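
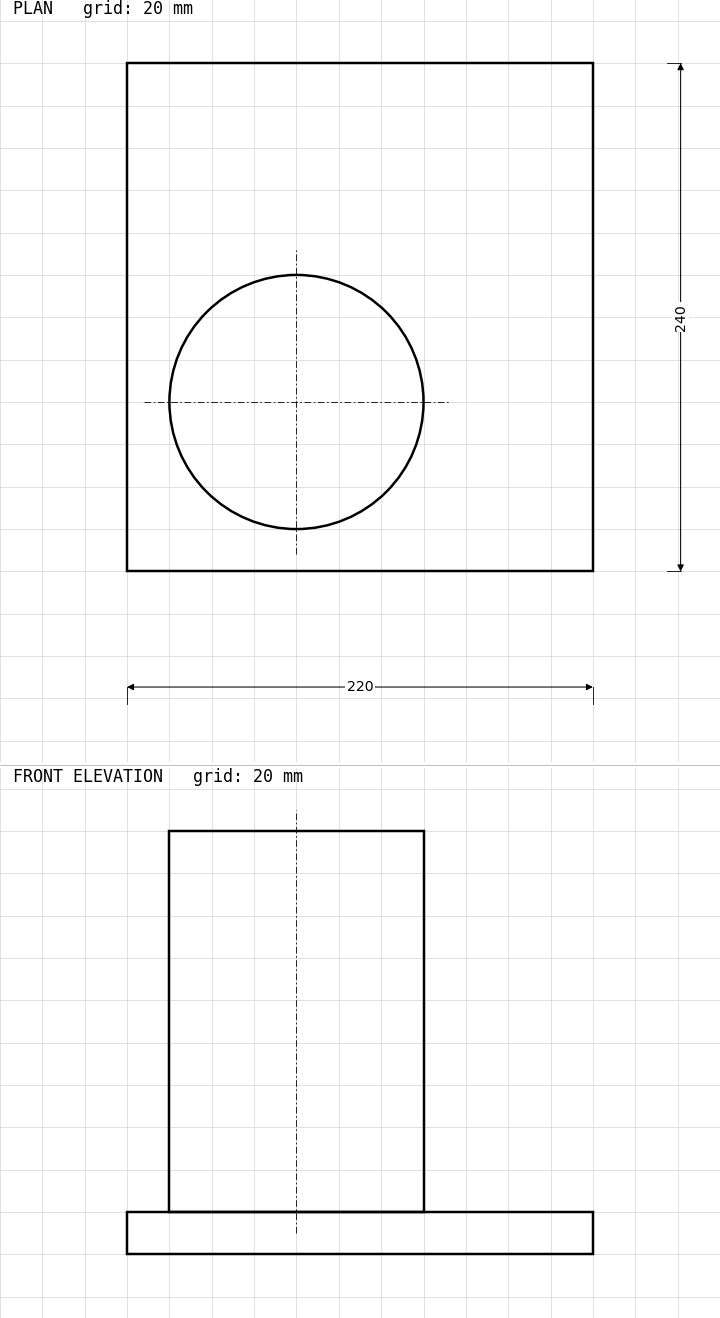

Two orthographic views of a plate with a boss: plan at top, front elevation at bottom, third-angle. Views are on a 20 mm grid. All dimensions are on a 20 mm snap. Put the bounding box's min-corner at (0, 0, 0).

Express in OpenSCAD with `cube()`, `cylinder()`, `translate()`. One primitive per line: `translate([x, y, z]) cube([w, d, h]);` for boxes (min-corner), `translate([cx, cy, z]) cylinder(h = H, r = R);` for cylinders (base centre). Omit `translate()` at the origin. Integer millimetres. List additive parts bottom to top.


cube([220, 240, 20]);
translate([80, 80, 20]) cylinder(h = 180, r = 60);


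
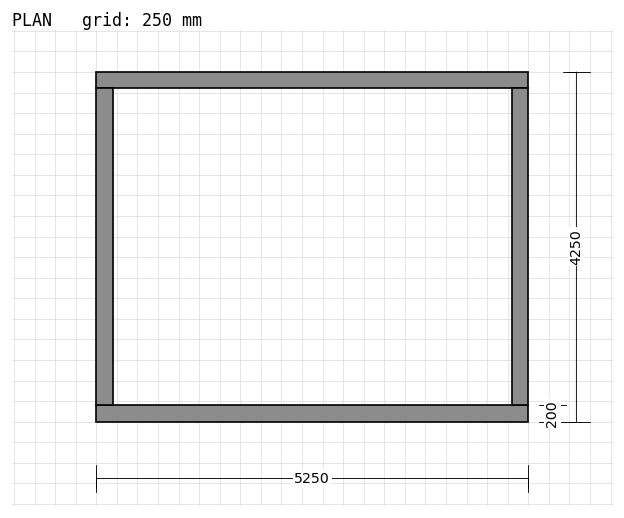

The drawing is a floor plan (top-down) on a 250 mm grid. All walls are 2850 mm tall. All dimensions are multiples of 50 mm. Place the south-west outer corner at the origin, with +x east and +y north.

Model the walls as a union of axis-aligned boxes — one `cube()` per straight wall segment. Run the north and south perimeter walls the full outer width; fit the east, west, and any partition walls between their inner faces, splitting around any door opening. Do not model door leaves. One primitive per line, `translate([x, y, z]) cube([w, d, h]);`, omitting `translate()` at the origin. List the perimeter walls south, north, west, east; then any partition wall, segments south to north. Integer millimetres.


cube([5250, 200, 2850]);
translate([0, 4050, 0]) cube([5250, 200, 2850]);
translate([0, 200, 0]) cube([200, 3850, 2850]);
translate([5050, 200, 0]) cube([200, 3850, 2850]);


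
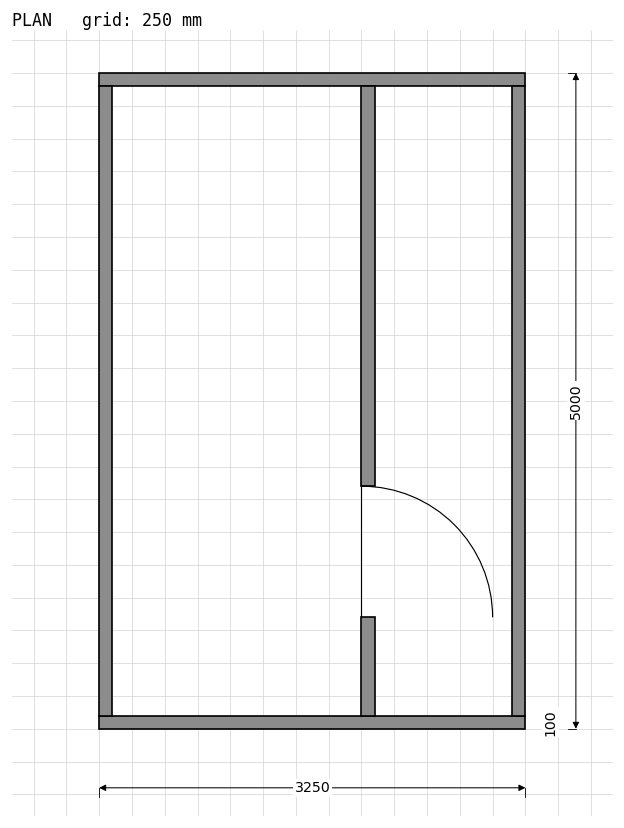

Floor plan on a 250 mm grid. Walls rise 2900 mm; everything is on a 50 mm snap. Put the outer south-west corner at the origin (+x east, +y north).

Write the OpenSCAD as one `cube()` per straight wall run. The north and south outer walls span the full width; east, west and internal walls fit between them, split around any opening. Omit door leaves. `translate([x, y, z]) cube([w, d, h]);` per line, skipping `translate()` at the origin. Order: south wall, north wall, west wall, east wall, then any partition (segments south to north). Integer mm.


cube([3250, 100, 2900]);
translate([0, 4900, 0]) cube([3250, 100, 2900]);
translate([0, 100, 0]) cube([100, 4800, 2900]);
translate([3150, 100, 0]) cube([100, 4800, 2900]);
translate([2000, 100, 0]) cube([100, 750, 2900]);
translate([2000, 1850, 0]) cube([100, 3050, 2900]);


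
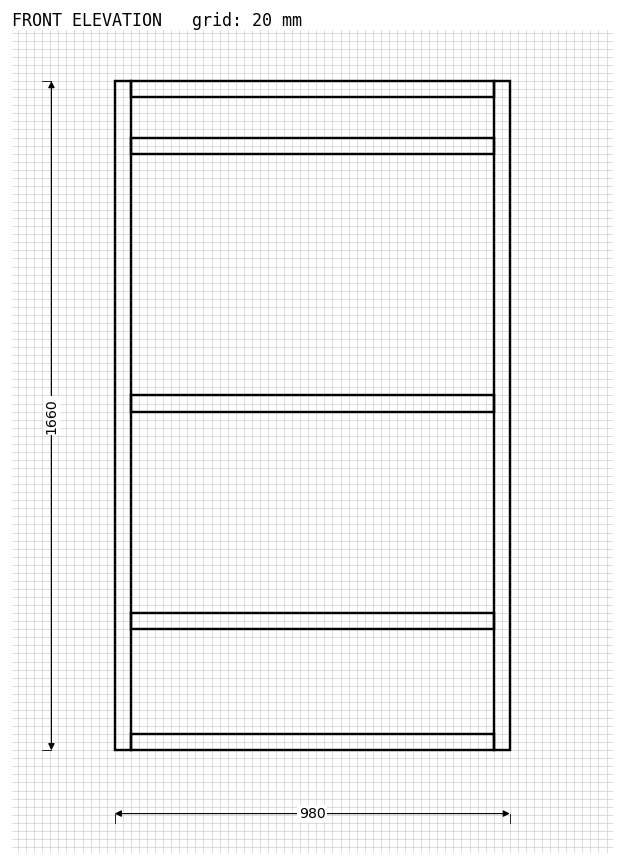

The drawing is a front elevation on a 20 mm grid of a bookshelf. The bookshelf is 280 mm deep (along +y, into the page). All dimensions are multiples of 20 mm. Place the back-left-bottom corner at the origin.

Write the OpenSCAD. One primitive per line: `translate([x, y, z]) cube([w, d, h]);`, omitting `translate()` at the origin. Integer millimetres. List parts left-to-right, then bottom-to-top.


cube([40, 280, 1660]);
translate([40, 0, 0]) cube([900, 280, 40]);
translate([40, 0, 300]) cube([900, 280, 40]);
translate([40, 0, 840]) cube([900, 280, 40]);
translate([40, 0, 1480]) cube([900, 280, 40]);
translate([40, 0, 1620]) cube([900, 280, 40]);
translate([940, 0, 0]) cube([40, 280, 1660]);


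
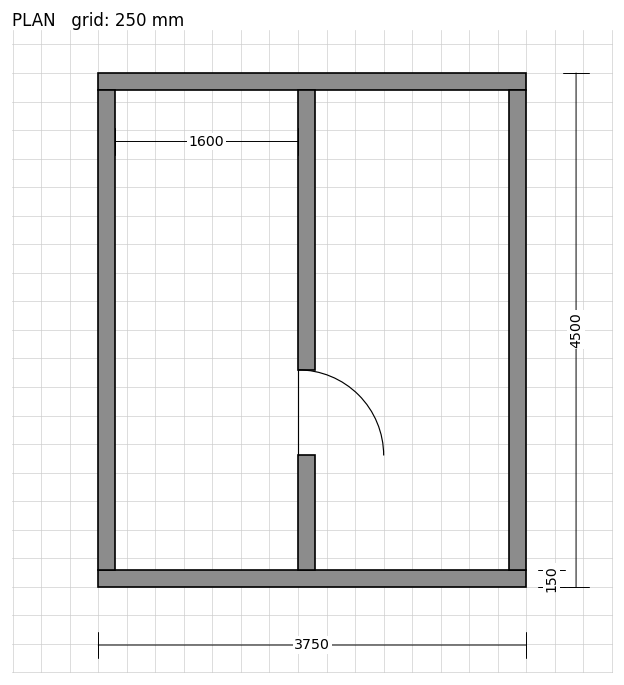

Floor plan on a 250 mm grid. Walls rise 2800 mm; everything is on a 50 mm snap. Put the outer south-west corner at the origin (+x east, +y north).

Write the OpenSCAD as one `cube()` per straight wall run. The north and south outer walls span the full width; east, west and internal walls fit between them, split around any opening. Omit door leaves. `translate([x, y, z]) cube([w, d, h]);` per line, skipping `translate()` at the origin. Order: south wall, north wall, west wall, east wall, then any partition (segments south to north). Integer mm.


cube([3750, 150, 2800]);
translate([0, 4350, 0]) cube([3750, 150, 2800]);
translate([0, 150, 0]) cube([150, 4200, 2800]);
translate([3600, 150, 0]) cube([150, 4200, 2800]);
translate([1750, 150, 0]) cube([150, 1000, 2800]);
translate([1750, 1900, 0]) cube([150, 2450, 2800]);


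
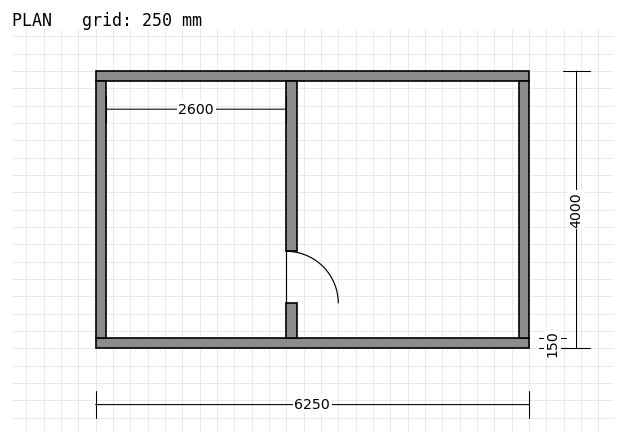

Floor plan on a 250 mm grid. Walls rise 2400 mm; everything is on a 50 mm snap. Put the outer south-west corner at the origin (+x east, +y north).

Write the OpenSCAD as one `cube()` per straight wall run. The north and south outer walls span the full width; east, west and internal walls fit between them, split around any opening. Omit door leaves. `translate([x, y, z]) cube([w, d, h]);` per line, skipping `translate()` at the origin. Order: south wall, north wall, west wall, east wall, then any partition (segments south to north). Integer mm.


cube([6250, 150, 2400]);
translate([0, 3850, 0]) cube([6250, 150, 2400]);
translate([0, 150, 0]) cube([150, 3700, 2400]);
translate([6100, 150, 0]) cube([150, 3700, 2400]);
translate([2750, 150, 0]) cube([150, 500, 2400]);
translate([2750, 1400, 0]) cube([150, 2450, 2400]);


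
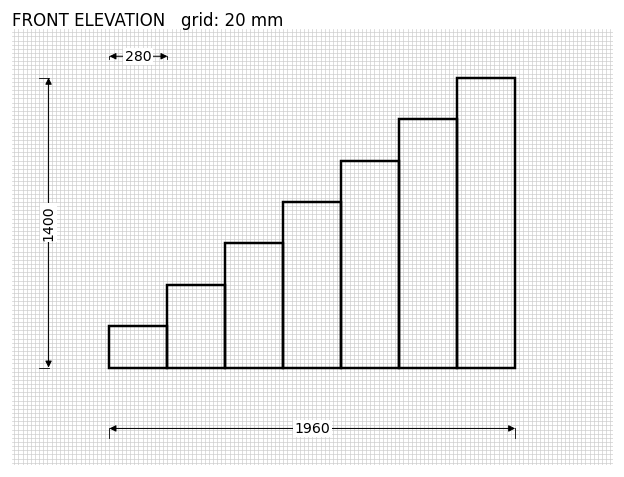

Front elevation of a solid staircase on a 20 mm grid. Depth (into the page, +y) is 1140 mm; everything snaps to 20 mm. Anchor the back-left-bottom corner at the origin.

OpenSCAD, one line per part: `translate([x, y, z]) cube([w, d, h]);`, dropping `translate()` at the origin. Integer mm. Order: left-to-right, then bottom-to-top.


cube([280, 1140, 200]);
translate([280, 0, 0]) cube([280, 1140, 400]);
translate([560, 0, 0]) cube([280, 1140, 600]);
translate([840, 0, 0]) cube([280, 1140, 800]);
translate([1120, 0, 0]) cube([280, 1140, 1000]);
translate([1400, 0, 0]) cube([280, 1140, 1200]);
translate([1680, 0, 0]) cube([280, 1140, 1400]);


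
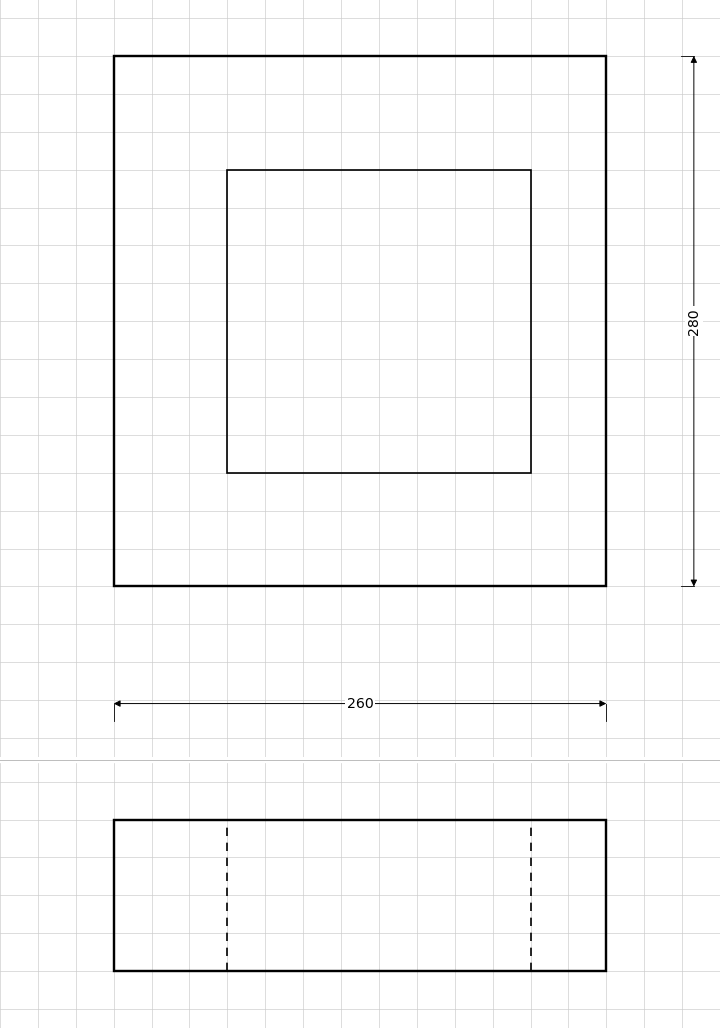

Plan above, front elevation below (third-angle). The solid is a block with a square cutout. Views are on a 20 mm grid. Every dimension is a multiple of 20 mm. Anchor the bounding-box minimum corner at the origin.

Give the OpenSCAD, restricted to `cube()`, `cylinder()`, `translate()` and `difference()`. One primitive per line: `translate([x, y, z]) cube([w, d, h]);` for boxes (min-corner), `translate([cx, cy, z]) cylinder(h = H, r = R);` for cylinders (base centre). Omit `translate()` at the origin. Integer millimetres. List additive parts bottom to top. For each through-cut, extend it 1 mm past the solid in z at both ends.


difference() {
  cube([260, 280, 80]);
  translate([60, 60, -1]) cube([160, 160, 82]);
}


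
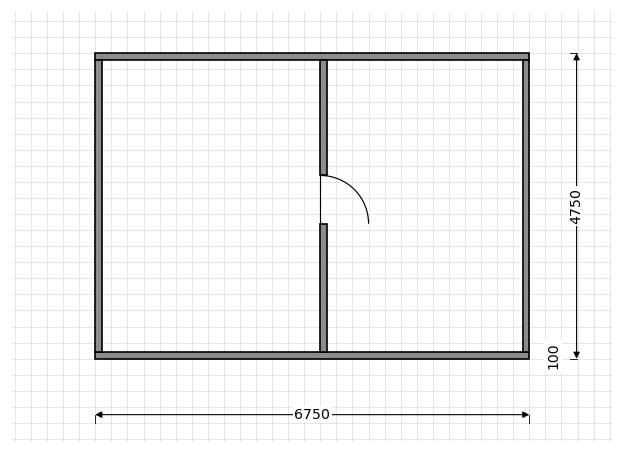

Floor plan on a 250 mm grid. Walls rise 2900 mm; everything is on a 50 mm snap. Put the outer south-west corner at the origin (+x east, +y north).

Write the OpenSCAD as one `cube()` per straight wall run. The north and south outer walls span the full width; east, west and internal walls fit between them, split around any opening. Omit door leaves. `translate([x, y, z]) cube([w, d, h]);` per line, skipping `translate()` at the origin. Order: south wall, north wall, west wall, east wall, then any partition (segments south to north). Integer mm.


cube([6750, 100, 2900]);
translate([0, 4650, 0]) cube([6750, 100, 2900]);
translate([0, 100, 0]) cube([100, 4550, 2900]);
translate([6650, 100, 0]) cube([100, 4550, 2900]);
translate([3500, 100, 0]) cube([100, 2000, 2900]);
translate([3500, 2850, 0]) cube([100, 1800, 2900]);


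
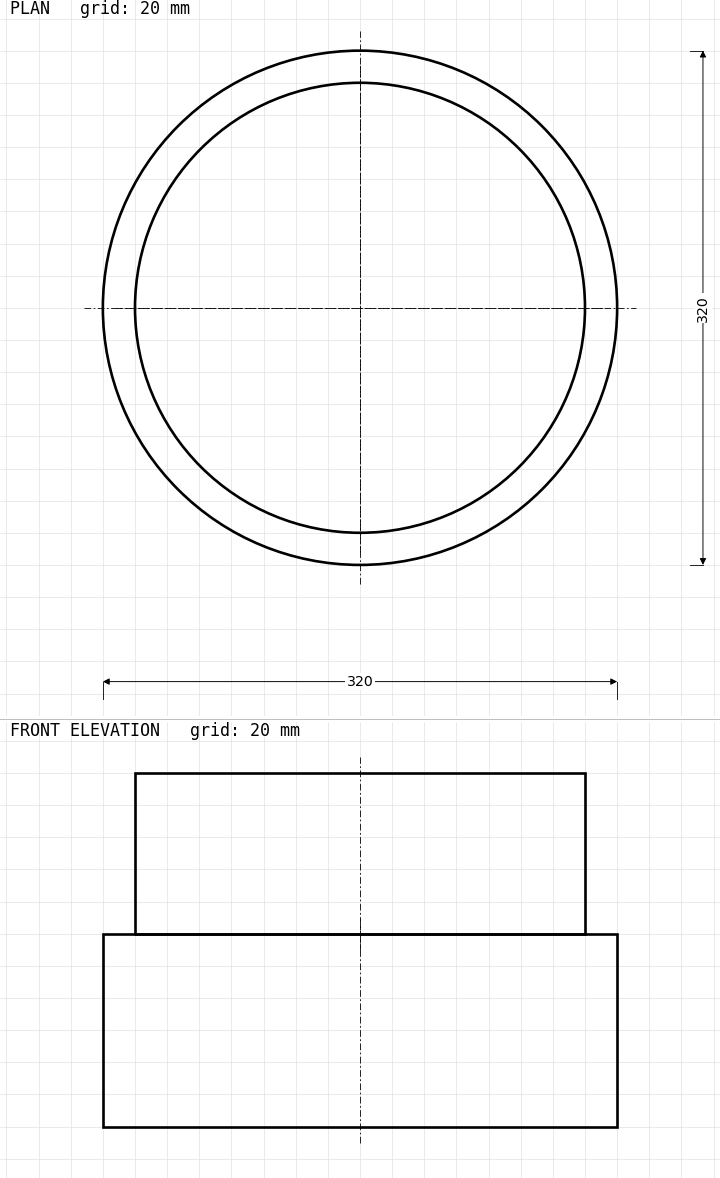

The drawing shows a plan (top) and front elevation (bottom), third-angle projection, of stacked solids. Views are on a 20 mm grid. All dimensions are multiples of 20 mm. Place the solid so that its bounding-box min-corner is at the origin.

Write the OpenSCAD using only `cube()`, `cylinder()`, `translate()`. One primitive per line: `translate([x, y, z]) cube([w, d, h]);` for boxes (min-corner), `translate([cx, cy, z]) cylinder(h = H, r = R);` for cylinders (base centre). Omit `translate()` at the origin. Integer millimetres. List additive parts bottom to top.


translate([160, 160, 0]) cylinder(h = 120, r = 160);
translate([160, 160, 120]) cylinder(h = 100, r = 140);


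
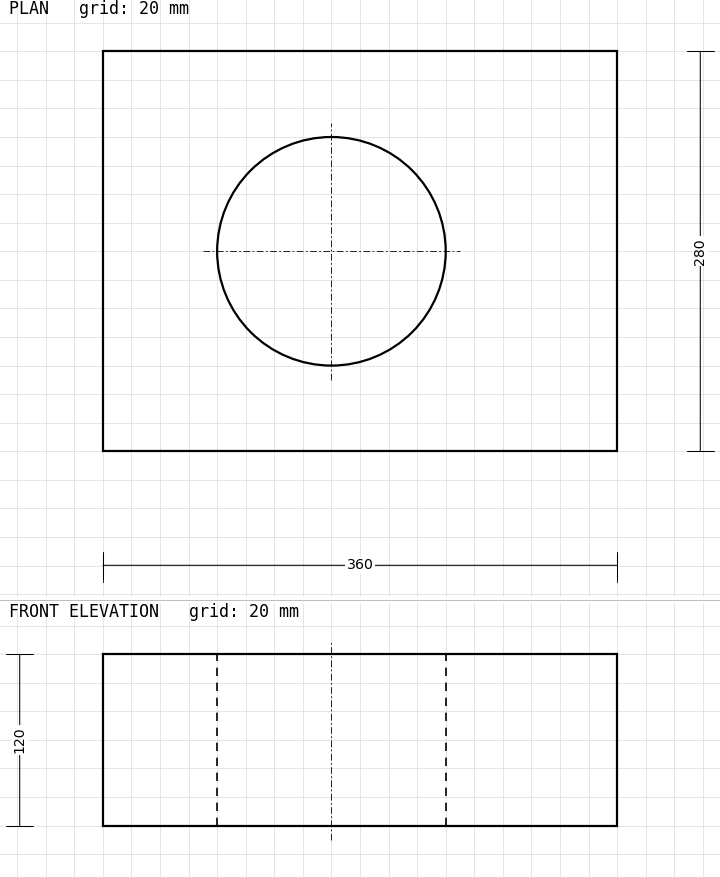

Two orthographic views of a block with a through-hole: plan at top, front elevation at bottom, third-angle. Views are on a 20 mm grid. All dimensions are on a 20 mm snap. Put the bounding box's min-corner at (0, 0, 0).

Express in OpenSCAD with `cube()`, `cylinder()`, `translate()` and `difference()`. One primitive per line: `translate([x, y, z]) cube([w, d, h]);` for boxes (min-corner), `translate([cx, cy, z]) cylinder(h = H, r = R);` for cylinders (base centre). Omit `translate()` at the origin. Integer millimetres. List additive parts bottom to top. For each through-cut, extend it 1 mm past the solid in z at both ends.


difference() {
  cube([360, 280, 120]);
  translate([160, 140, -1]) cylinder(h = 122, r = 80);
}


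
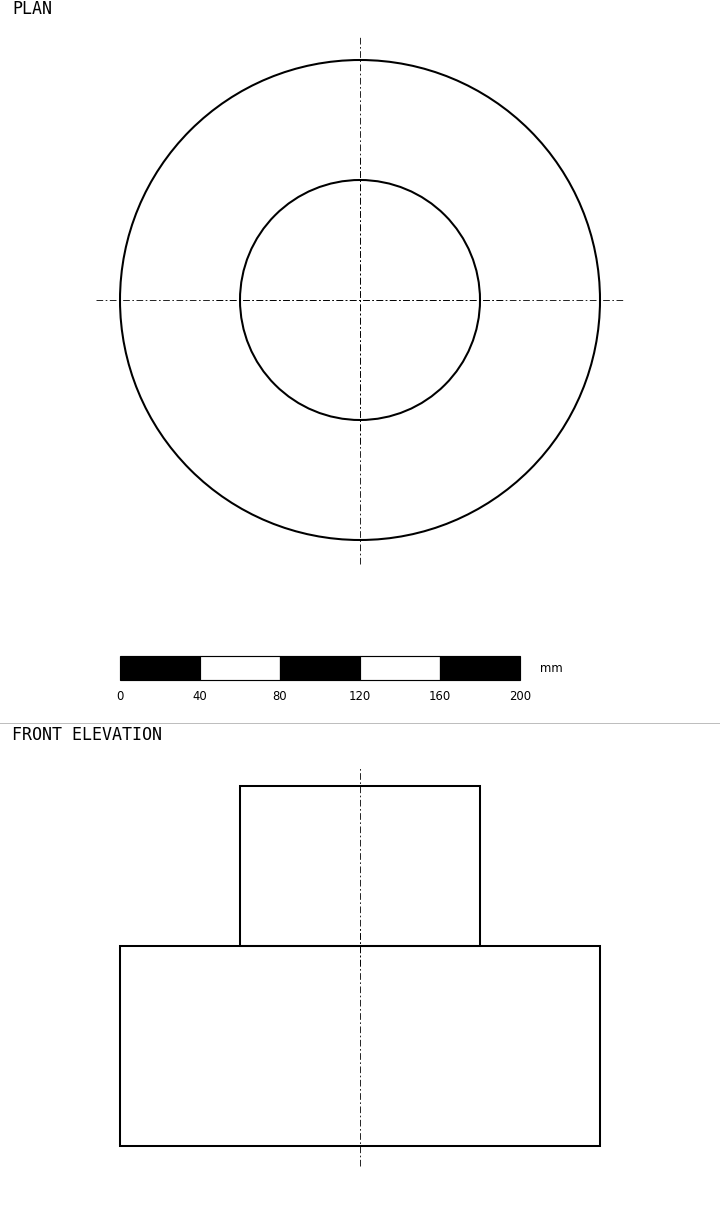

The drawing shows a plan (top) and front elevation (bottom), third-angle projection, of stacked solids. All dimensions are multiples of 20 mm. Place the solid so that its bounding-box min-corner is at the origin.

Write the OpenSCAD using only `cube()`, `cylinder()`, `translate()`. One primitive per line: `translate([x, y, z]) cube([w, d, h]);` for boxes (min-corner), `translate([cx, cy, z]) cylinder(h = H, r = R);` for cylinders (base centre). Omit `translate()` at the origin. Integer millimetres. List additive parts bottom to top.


translate([120, 120, 0]) cylinder(h = 100, r = 120);
translate([120, 120, 100]) cylinder(h = 80, r = 60);


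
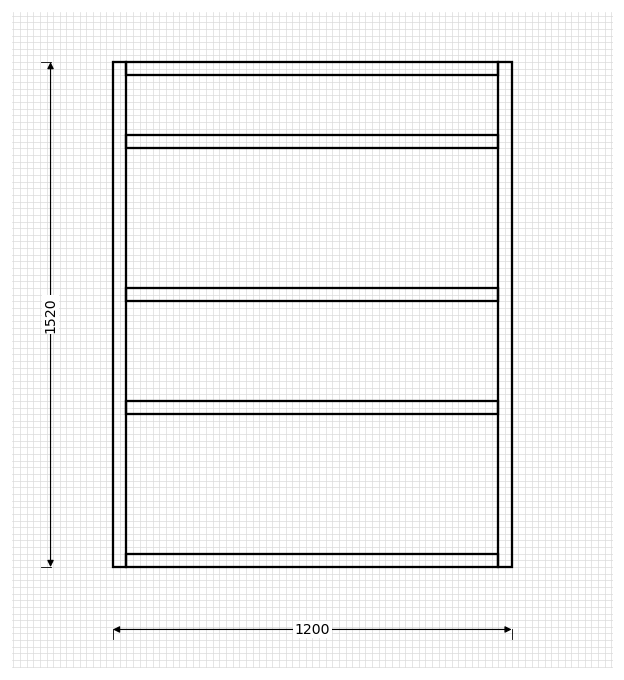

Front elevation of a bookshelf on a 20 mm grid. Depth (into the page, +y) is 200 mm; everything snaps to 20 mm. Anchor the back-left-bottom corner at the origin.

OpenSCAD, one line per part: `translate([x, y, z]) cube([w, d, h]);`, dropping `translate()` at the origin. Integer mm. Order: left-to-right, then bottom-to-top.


cube([40, 200, 1520]);
translate([40, 0, 0]) cube([1120, 200, 40]);
translate([40, 0, 460]) cube([1120, 200, 40]);
translate([40, 0, 800]) cube([1120, 200, 40]);
translate([40, 0, 1260]) cube([1120, 200, 40]);
translate([40, 0, 1480]) cube([1120, 200, 40]);
translate([1160, 0, 0]) cube([40, 200, 1520]);


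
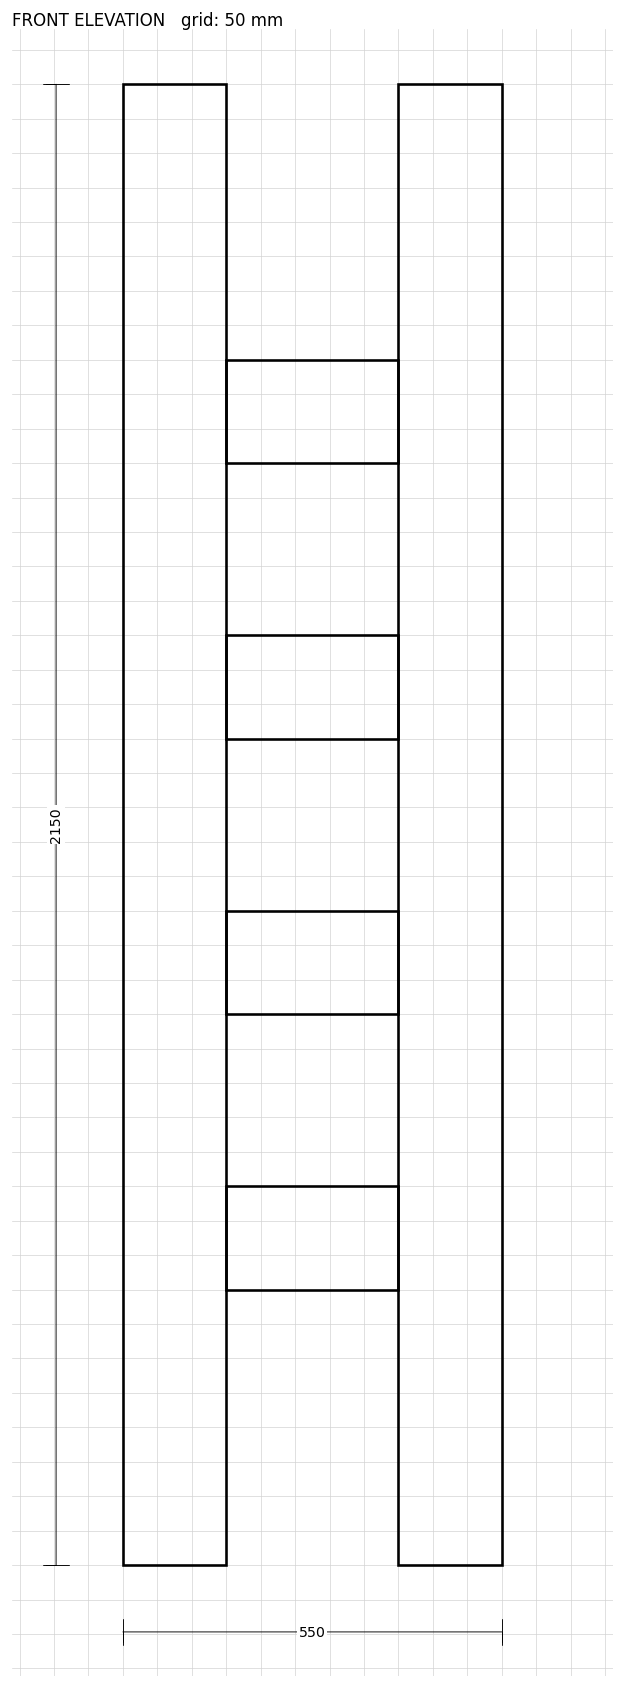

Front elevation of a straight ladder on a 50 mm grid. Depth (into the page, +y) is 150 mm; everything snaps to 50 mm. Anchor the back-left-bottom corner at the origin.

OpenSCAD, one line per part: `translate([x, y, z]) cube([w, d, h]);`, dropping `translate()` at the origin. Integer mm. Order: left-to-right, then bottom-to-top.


cube([150, 150, 2150]);
translate([150, 0, 400]) cube([250, 150, 150]);
translate([150, 0, 800]) cube([250, 150, 150]);
translate([150, 0, 1200]) cube([250, 150, 150]);
translate([150, 0, 1600]) cube([250, 150, 150]);
translate([400, 0, 0]) cube([150, 150, 2150]);


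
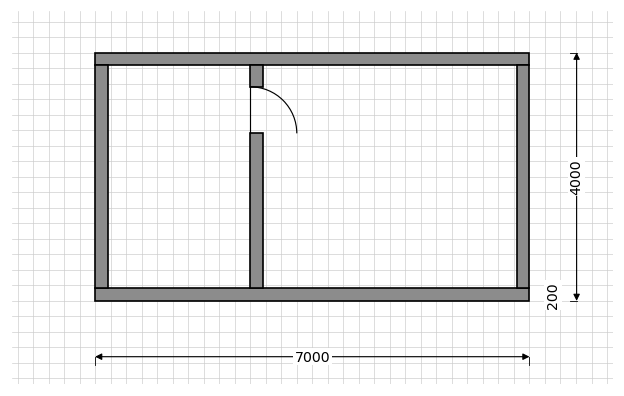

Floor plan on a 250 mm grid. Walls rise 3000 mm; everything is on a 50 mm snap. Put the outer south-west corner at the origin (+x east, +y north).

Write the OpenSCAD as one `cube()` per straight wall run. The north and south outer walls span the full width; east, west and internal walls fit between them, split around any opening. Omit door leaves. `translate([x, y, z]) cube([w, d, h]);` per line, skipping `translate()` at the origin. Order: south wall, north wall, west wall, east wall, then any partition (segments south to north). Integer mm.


cube([7000, 200, 3000]);
translate([0, 3800, 0]) cube([7000, 200, 3000]);
translate([0, 200, 0]) cube([200, 3600, 3000]);
translate([6800, 200, 0]) cube([200, 3600, 3000]);
translate([2500, 200, 0]) cube([200, 2500, 3000]);
translate([2500, 3450, 0]) cube([200, 350, 3000]);


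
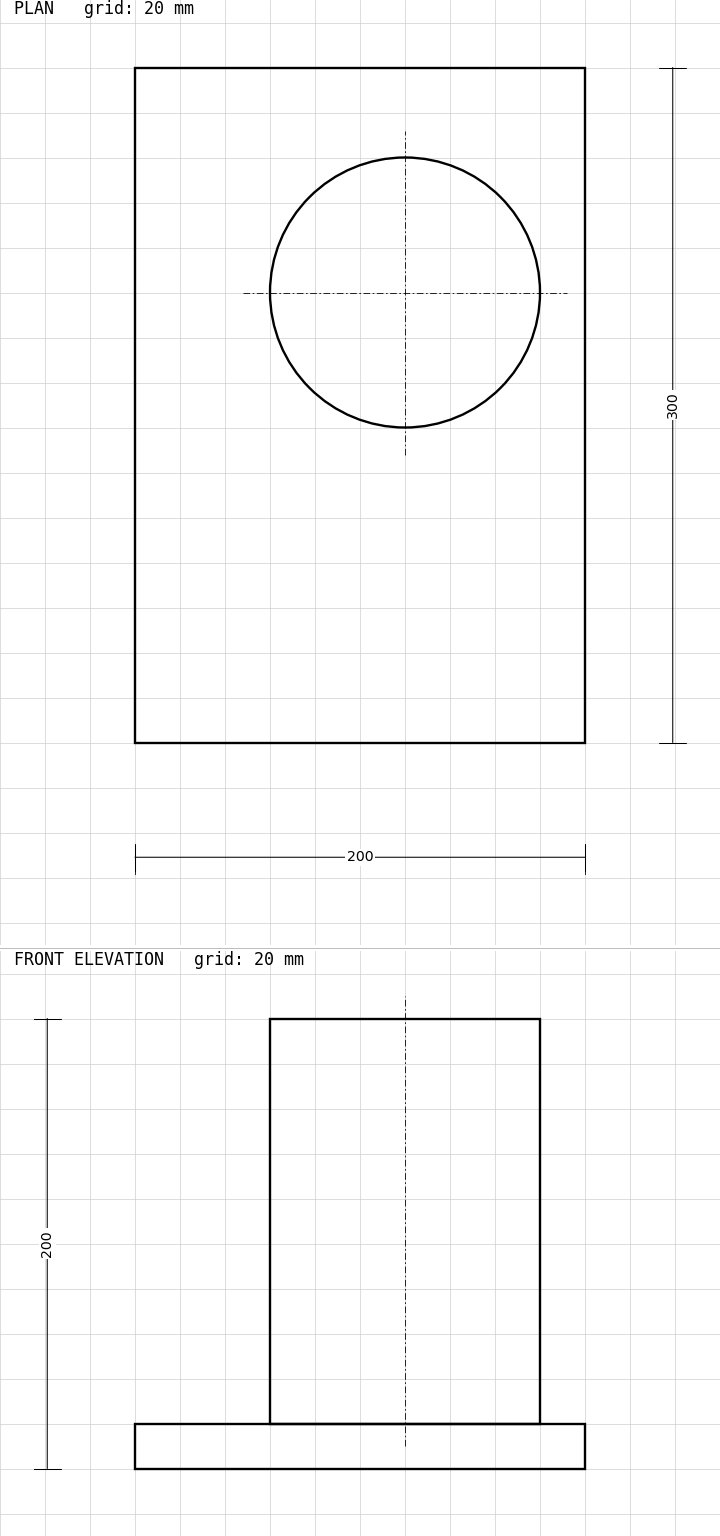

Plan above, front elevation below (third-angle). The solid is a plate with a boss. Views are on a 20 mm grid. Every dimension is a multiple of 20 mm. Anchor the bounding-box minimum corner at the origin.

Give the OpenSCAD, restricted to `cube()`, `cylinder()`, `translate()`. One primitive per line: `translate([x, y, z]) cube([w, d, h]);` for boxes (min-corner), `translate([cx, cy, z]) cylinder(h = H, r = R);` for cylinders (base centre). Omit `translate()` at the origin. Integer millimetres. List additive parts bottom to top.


cube([200, 300, 20]);
translate([120, 200, 20]) cylinder(h = 180, r = 60);


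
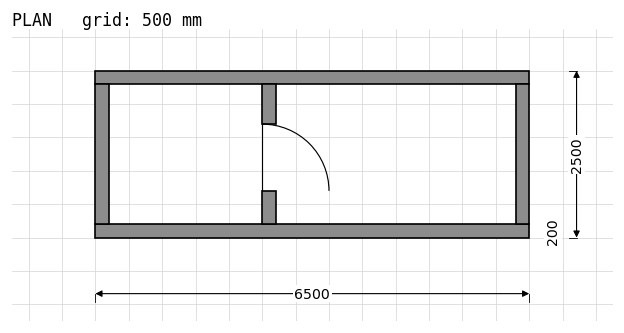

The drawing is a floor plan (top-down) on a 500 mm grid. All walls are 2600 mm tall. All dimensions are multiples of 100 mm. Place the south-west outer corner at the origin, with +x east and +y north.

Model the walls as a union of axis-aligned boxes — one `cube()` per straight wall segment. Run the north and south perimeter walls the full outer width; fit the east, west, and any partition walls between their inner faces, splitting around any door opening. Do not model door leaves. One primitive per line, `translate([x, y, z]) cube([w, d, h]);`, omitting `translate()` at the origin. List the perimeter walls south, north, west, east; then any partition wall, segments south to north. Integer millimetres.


cube([6500, 200, 2600]);
translate([0, 2300, 0]) cube([6500, 200, 2600]);
translate([0, 200, 0]) cube([200, 2100, 2600]);
translate([6300, 200, 0]) cube([200, 2100, 2600]);
translate([2500, 200, 0]) cube([200, 500, 2600]);
translate([2500, 1700, 0]) cube([200, 600, 2600]);


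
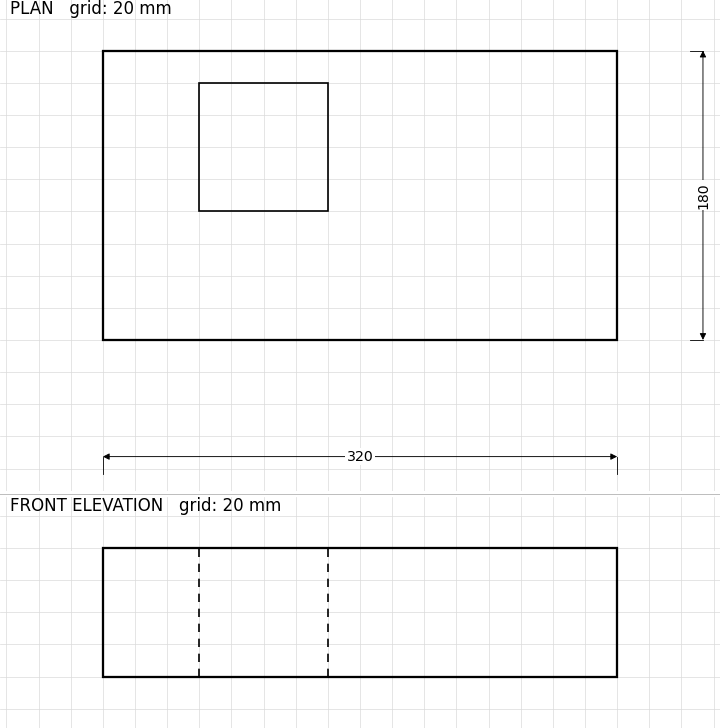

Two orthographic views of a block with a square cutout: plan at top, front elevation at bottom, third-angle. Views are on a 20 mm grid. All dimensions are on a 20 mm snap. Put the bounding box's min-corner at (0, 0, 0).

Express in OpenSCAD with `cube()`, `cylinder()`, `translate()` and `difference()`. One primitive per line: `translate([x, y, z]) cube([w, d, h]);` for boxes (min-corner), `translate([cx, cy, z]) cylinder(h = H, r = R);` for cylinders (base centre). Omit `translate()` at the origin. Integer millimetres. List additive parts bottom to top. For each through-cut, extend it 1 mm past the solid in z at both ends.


difference() {
  cube([320, 180, 80]);
  translate([60, 80, -1]) cube([80, 80, 82]);
}


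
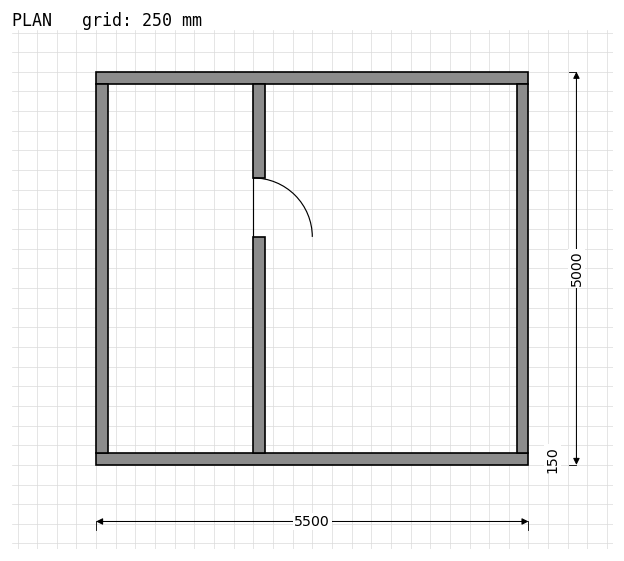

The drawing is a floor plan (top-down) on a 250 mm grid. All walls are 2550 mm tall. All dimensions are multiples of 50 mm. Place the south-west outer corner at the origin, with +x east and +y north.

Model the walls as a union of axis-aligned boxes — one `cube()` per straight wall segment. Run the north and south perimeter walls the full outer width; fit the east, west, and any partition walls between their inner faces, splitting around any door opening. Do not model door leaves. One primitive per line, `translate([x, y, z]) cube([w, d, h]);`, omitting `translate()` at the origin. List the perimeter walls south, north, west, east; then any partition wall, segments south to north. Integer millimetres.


cube([5500, 150, 2550]);
translate([0, 4850, 0]) cube([5500, 150, 2550]);
translate([0, 150, 0]) cube([150, 4700, 2550]);
translate([5350, 150, 0]) cube([150, 4700, 2550]);
translate([2000, 150, 0]) cube([150, 2750, 2550]);
translate([2000, 3650, 0]) cube([150, 1200, 2550]);


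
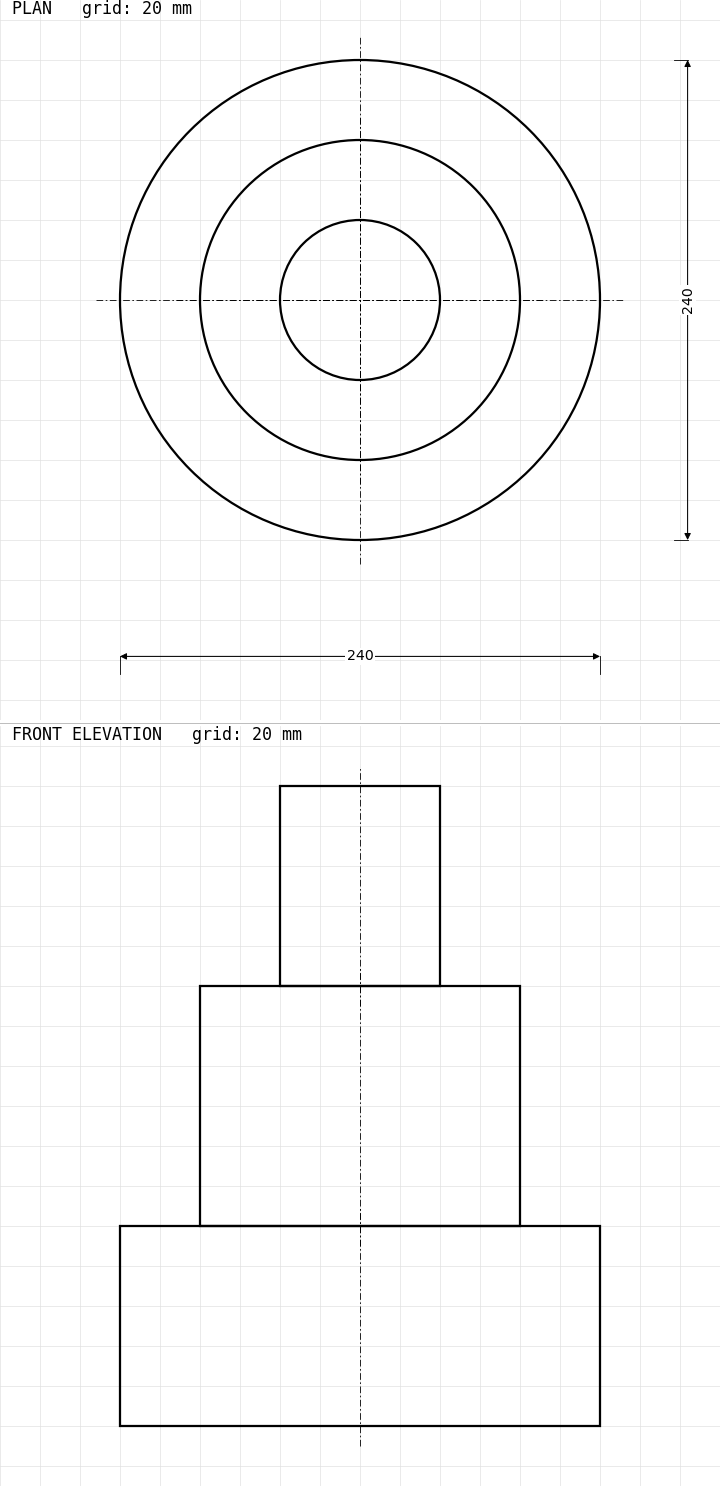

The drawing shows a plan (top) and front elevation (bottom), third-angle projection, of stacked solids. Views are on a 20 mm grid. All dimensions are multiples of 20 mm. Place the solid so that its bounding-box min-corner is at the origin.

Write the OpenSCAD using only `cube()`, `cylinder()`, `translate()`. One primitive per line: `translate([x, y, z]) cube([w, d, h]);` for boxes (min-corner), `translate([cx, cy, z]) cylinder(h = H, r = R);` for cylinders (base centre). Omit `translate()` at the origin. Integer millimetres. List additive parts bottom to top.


translate([120, 120, 0]) cylinder(h = 100, r = 120);
translate([120, 120, 100]) cylinder(h = 120, r = 80);
translate([120, 120, 220]) cylinder(h = 100, r = 40);


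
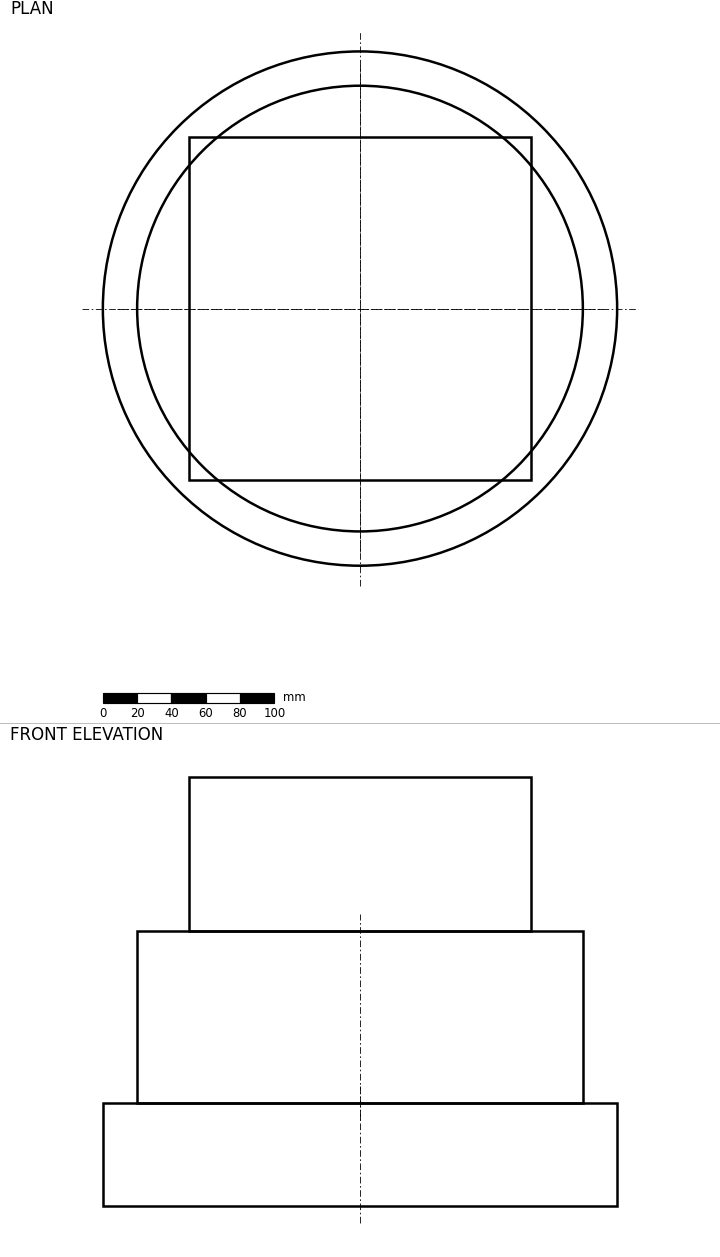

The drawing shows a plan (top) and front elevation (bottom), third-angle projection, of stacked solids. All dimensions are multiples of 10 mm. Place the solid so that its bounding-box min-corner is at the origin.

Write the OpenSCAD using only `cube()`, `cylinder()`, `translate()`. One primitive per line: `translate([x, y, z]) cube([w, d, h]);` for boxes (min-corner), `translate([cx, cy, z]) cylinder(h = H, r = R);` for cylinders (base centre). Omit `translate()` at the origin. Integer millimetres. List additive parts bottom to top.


translate([150, 150, 0]) cylinder(h = 60, r = 150);
translate([150, 150, 60]) cylinder(h = 100, r = 130);
translate([50, 50, 160]) cube([200, 200, 90]);


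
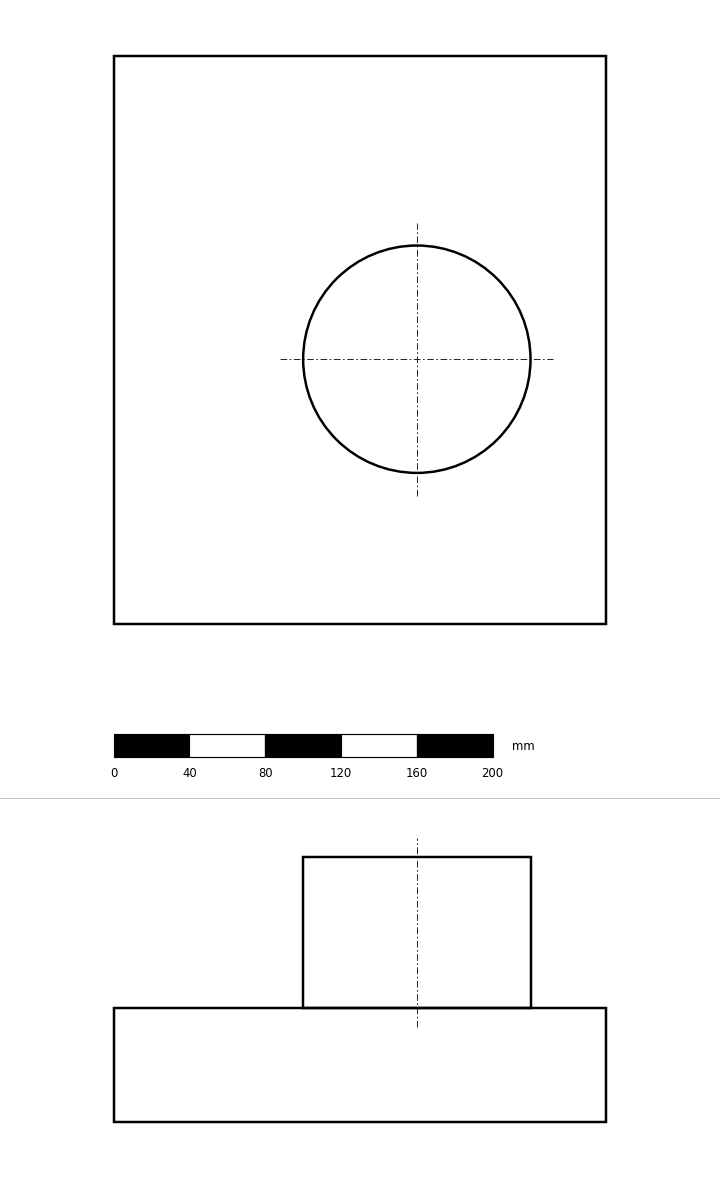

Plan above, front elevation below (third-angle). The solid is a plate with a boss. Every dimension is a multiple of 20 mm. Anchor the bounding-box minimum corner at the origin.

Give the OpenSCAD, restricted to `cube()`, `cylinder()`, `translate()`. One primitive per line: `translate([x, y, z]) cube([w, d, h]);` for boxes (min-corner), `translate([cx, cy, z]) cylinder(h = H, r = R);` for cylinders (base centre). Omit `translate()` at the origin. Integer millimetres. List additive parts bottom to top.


cube([260, 300, 60]);
translate([160, 140, 60]) cylinder(h = 80, r = 60);


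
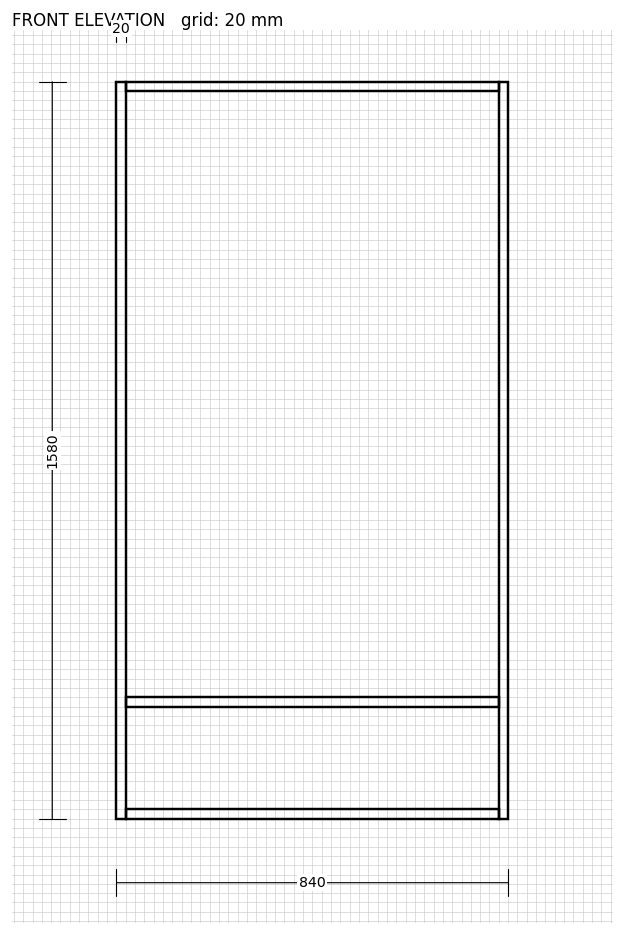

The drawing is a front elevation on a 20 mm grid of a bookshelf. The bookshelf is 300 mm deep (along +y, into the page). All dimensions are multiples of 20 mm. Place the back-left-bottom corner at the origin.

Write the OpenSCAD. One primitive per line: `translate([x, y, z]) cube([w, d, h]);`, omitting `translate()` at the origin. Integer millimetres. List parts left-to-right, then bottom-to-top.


cube([20, 300, 1580]);
translate([20, 0, 0]) cube([800, 300, 20]);
translate([20, 0, 240]) cube([800, 300, 20]);
translate([20, 0, 1560]) cube([800, 300, 20]);
translate([820, 0, 0]) cube([20, 300, 1580]);


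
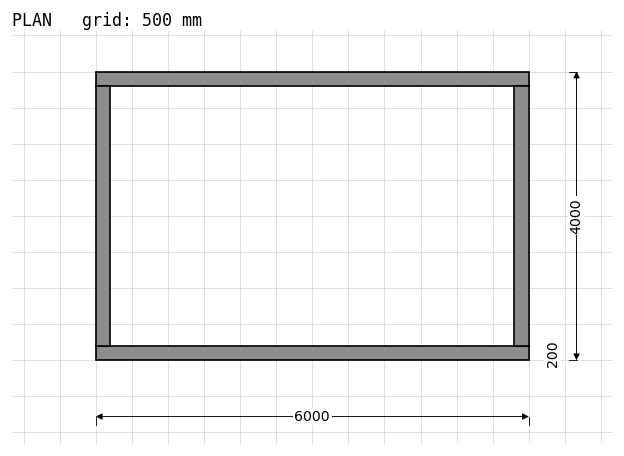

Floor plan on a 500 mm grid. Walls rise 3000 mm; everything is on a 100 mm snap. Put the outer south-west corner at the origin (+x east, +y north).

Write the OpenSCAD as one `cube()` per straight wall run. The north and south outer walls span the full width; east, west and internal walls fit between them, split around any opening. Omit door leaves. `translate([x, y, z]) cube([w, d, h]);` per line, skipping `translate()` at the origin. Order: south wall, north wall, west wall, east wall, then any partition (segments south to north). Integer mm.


cube([6000, 200, 3000]);
translate([0, 3800, 0]) cube([6000, 200, 3000]);
translate([0, 200, 0]) cube([200, 3600, 3000]);
translate([5800, 200, 0]) cube([200, 3600, 3000]);


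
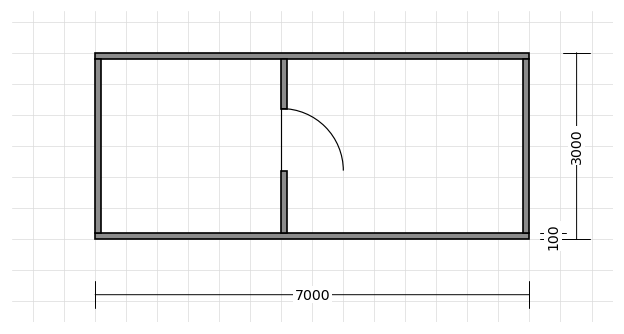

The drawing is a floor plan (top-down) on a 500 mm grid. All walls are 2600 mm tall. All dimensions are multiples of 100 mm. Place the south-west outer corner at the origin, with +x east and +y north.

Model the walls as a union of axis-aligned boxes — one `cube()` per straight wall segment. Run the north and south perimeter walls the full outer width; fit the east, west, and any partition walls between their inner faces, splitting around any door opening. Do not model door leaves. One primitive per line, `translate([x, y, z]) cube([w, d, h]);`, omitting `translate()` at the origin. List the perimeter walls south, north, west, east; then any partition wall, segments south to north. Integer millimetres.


cube([7000, 100, 2600]);
translate([0, 2900, 0]) cube([7000, 100, 2600]);
translate([0, 100, 0]) cube([100, 2800, 2600]);
translate([6900, 100, 0]) cube([100, 2800, 2600]);
translate([3000, 100, 0]) cube([100, 1000, 2600]);
translate([3000, 2100, 0]) cube([100, 800, 2600]);


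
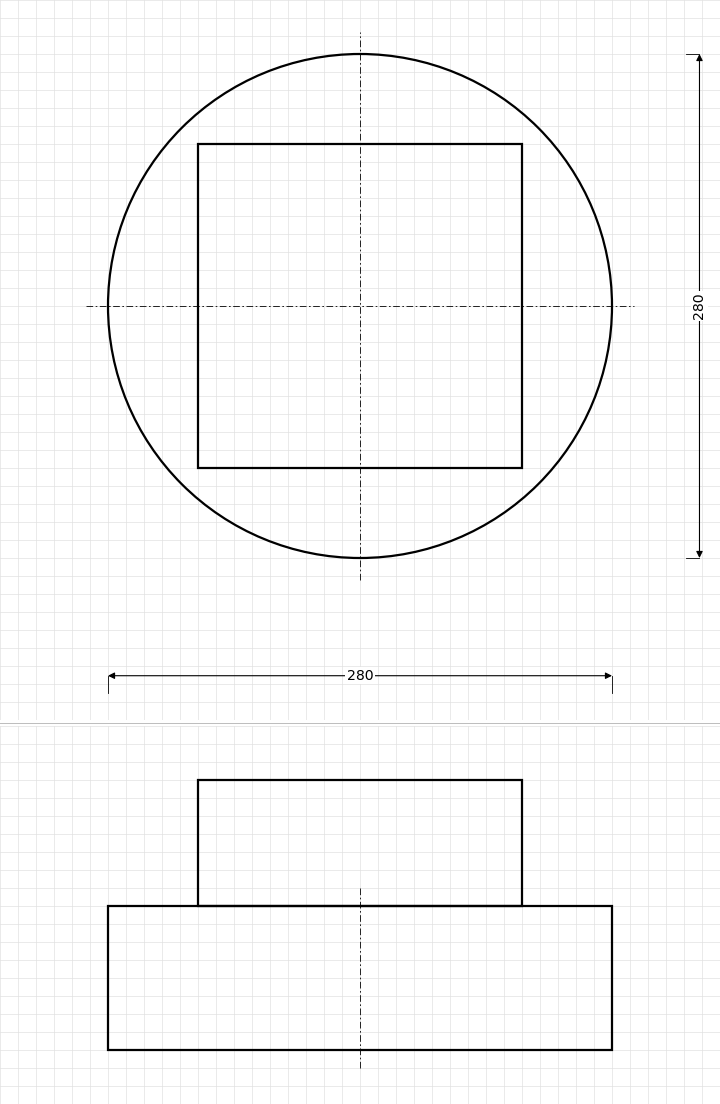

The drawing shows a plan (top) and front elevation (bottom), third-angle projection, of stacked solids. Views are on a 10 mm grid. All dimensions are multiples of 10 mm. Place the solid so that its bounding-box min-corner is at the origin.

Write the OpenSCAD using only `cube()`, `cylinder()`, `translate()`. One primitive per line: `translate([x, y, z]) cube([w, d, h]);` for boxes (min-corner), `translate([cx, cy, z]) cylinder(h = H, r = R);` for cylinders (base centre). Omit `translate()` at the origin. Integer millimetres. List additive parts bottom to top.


translate([140, 140, 0]) cylinder(h = 80, r = 140);
translate([50, 50, 80]) cube([180, 180, 70]);


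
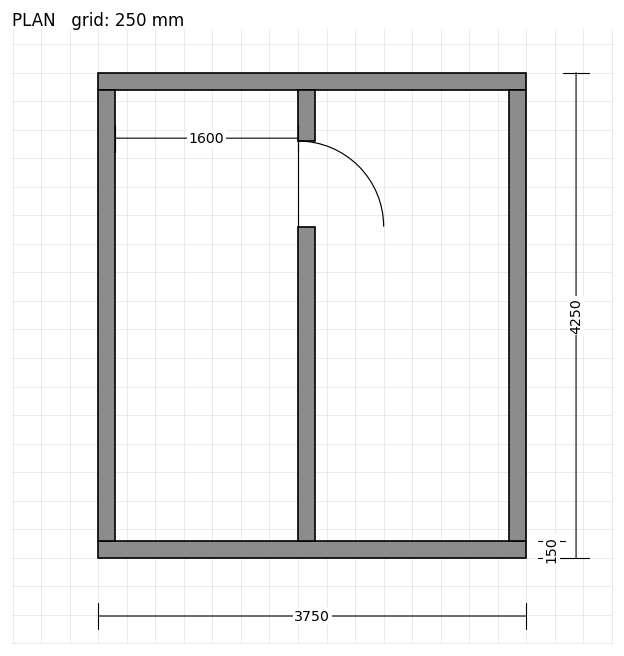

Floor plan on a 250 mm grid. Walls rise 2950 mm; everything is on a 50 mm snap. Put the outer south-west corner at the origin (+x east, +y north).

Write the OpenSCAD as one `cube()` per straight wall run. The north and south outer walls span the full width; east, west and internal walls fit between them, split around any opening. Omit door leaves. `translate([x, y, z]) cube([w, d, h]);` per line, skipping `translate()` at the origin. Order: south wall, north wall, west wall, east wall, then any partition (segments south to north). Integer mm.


cube([3750, 150, 2950]);
translate([0, 4100, 0]) cube([3750, 150, 2950]);
translate([0, 150, 0]) cube([150, 3950, 2950]);
translate([3600, 150, 0]) cube([150, 3950, 2950]);
translate([1750, 150, 0]) cube([150, 2750, 2950]);
translate([1750, 3650, 0]) cube([150, 450, 2950]);


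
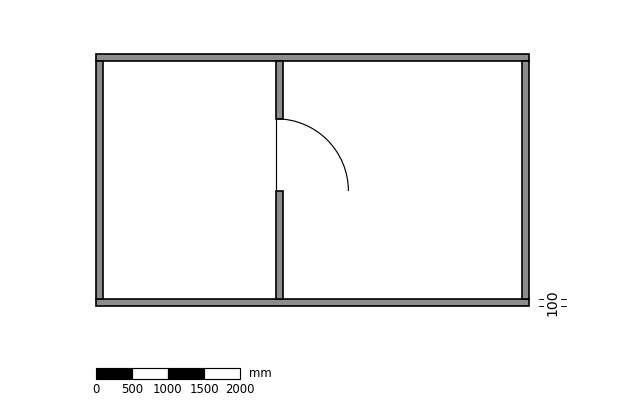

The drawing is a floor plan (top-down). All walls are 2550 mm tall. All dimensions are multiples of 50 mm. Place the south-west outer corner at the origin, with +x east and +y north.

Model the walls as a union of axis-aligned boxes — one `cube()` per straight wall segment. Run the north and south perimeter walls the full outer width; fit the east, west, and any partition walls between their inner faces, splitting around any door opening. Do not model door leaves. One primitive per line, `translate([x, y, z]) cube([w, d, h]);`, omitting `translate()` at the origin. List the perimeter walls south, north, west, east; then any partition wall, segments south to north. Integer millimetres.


cube([6000, 100, 2550]);
translate([0, 3400, 0]) cube([6000, 100, 2550]);
translate([0, 100, 0]) cube([100, 3300, 2550]);
translate([5900, 100, 0]) cube([100, 3300, 2550]);
translate([2500, 100, 0]) cube([100, 1500, 2550]);
translate([2500, 2600, 0]) cube([100, 800, 2550]);


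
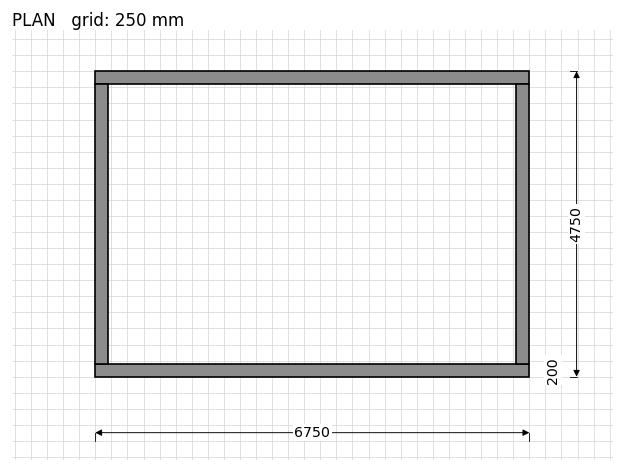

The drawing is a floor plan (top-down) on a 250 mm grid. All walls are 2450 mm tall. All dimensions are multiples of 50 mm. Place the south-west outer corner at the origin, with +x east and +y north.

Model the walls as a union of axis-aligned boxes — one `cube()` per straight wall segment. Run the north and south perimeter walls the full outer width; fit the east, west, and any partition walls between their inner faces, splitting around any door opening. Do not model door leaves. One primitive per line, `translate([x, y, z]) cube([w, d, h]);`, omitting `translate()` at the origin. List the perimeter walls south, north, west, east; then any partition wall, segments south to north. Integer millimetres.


cube([6750, 200, 2450]);
translate([0, 4550, 0]) cube([6750, 200, 2450]);
translate([0, 200, 0]) cube([200, 4350, 2450]);
translate([6550, 200, 0]) cube([200, 4350, 2450]);


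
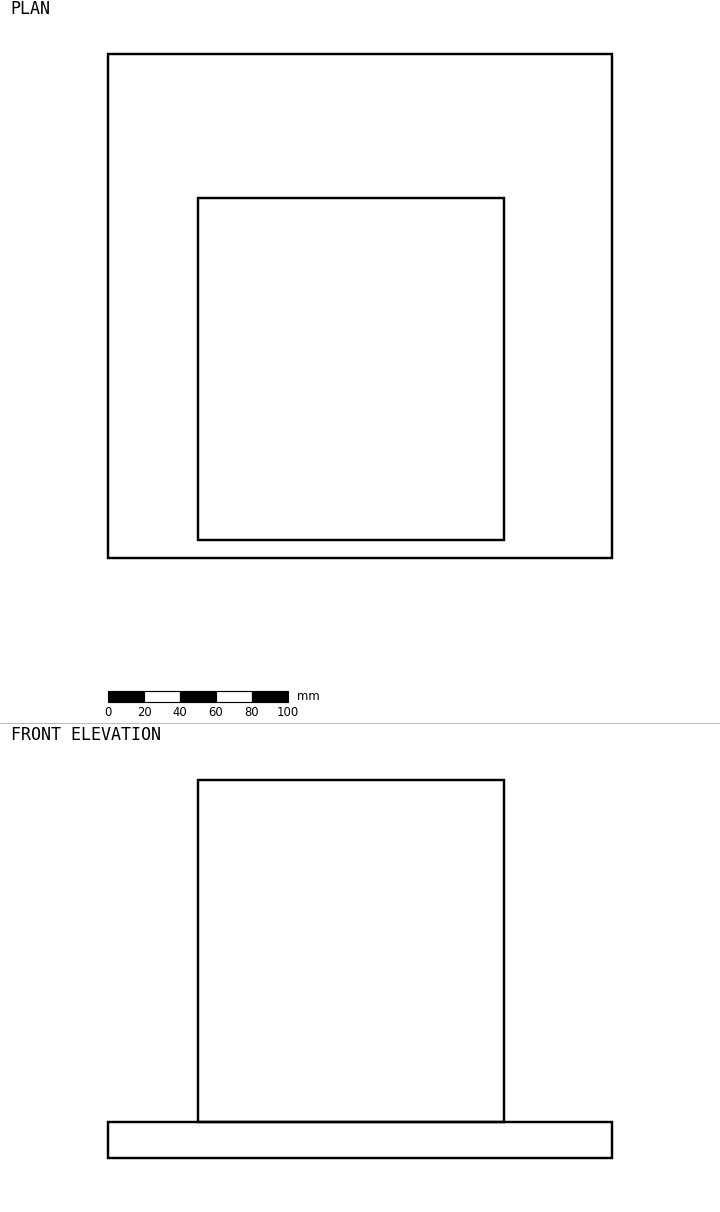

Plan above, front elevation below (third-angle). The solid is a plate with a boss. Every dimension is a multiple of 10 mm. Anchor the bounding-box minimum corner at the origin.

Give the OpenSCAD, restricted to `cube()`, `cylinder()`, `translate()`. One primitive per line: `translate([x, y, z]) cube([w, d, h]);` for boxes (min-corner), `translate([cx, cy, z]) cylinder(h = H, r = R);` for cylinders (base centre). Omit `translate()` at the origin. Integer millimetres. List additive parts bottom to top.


cube([280, 280, 20]);
translate([50, 10, 20]) cube([170, 190, 190]);


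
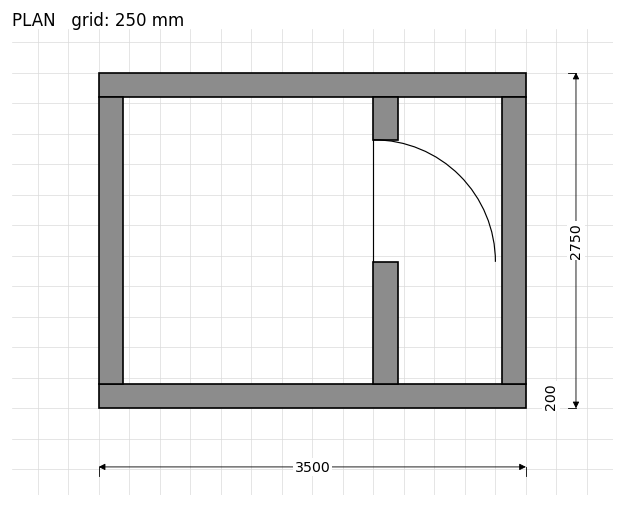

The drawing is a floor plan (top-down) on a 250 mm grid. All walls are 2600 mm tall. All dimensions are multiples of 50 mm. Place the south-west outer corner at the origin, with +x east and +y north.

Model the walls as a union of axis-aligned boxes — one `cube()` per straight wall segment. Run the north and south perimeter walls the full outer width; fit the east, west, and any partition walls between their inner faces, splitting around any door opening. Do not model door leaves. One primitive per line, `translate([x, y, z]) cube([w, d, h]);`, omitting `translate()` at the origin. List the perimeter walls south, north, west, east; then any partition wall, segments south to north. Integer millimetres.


cube([3500, 200, 2600]);
translate([0, 2550, 0]) cube([3500, 200, 2600]);
translate([0, 200, 0]) cube([200, 2350, 2600]);
translate([3300, 200, 0]) cube([200, 2350, 2600]);
translate([2250, 200, 0]) cube([200, 1000, 2600]);
translate([2250, 2200, 0]) cube([200, 350, 2600]);


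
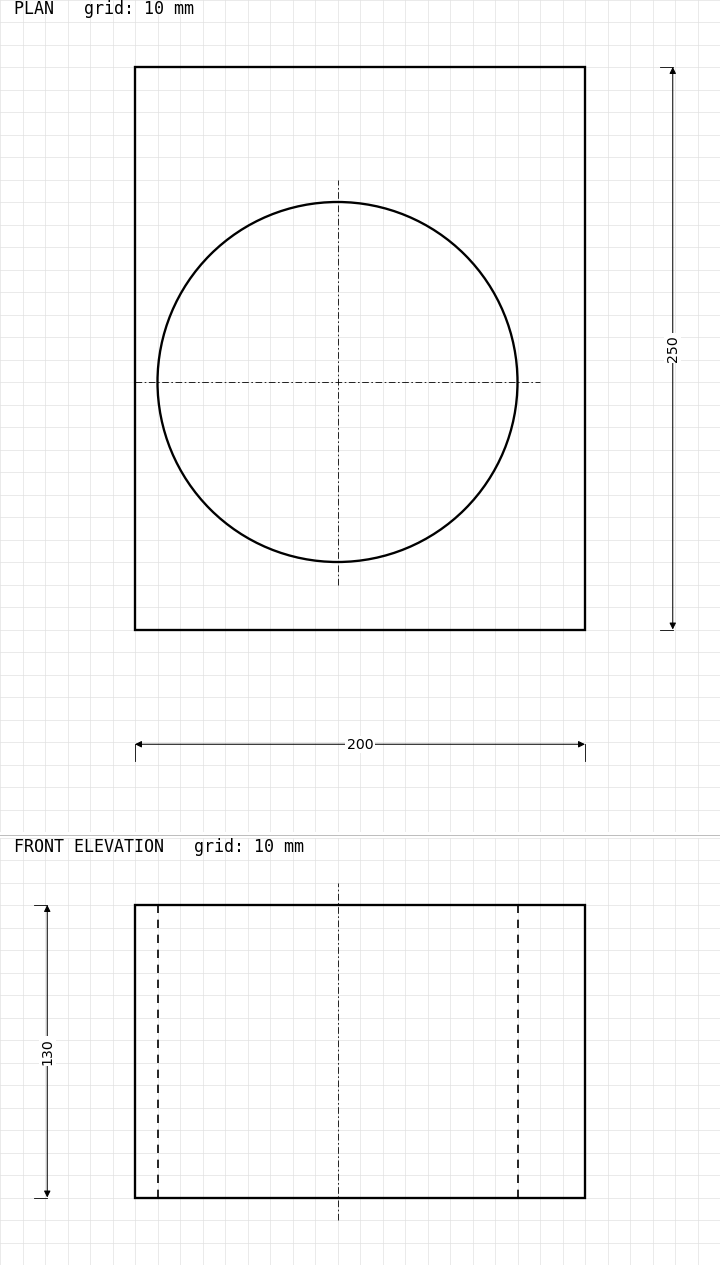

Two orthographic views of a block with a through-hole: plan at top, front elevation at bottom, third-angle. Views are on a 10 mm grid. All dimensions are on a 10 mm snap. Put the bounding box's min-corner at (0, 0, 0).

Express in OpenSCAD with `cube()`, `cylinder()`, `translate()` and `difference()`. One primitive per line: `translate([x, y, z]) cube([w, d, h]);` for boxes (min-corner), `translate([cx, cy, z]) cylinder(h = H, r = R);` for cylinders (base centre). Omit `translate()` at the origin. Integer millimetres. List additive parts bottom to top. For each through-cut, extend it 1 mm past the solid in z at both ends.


difference() {
  cube([200, 250, 130]);
  translate([90, 110, -1]) cylinder(h = 132, r = 80);
}


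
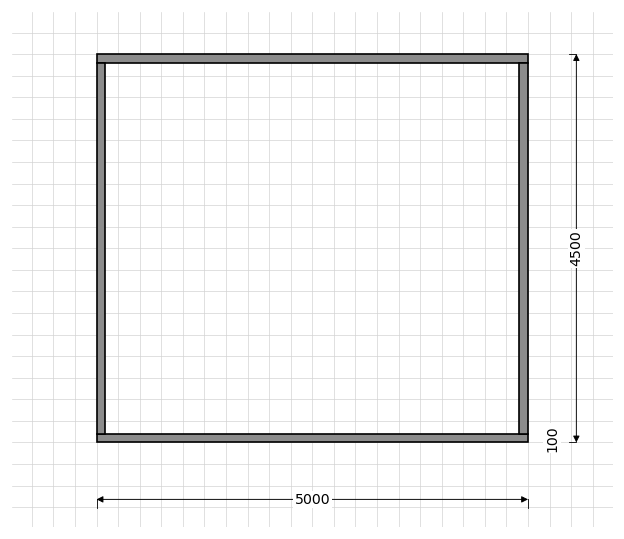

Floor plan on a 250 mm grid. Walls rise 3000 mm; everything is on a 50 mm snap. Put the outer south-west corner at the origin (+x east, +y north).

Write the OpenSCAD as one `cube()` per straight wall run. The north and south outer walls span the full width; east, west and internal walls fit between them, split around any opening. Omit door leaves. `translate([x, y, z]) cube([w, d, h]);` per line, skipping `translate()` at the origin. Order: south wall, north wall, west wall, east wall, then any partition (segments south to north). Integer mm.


cube([5000, 100, 3000]);
translate([0, 4400, 0]) cube([5000, 100, 3000]);
translate([0, 100, 0]) cube([100, 4300, 3000]);
translate([4900, 100, 0]) cube([100, 4300, 3000]);


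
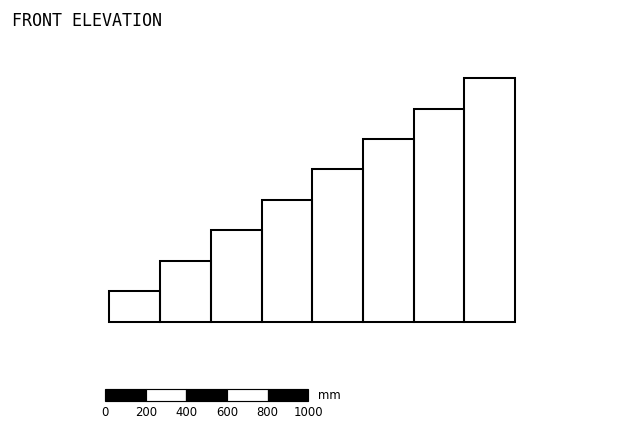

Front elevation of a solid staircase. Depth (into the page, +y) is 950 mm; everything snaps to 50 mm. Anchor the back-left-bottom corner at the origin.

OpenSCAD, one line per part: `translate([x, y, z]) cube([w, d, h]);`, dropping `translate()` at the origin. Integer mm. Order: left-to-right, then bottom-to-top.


cube([250, 950, 150]);
translate([250, 0, 0]) cube([250, 950, 300]);
translate([500, 0, 0]) cube([250, 950, 450]);
translate([750, 0, 0]) cube([250, 950, 600]);
translate([1000, 0, 0]) cube([250, 950, 750]);
translate([1250, 0, 0]) cube([250, 950, 900]);
translate([1500, 0, 0]) cube([250, 950, 1050]);
translate([1750, 0, 0]) cube([250, 950, 1200]);


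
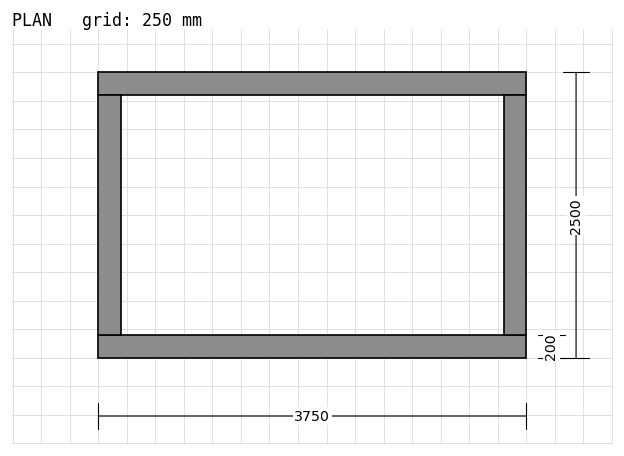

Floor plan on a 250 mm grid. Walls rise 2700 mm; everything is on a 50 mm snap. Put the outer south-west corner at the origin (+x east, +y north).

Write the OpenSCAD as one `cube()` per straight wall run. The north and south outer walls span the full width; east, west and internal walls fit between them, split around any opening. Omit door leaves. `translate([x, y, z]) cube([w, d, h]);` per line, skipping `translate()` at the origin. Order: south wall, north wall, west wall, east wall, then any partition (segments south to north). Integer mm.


cube([3750, 200, 2700]);
translate([0, 2300, 0]) cube([3750, 200, 2700]);
translate([0, 200, 0]) cube([200, 2100, 2700]);
translate([3550, 200, 0]) cube([200, 2100, 2700]);


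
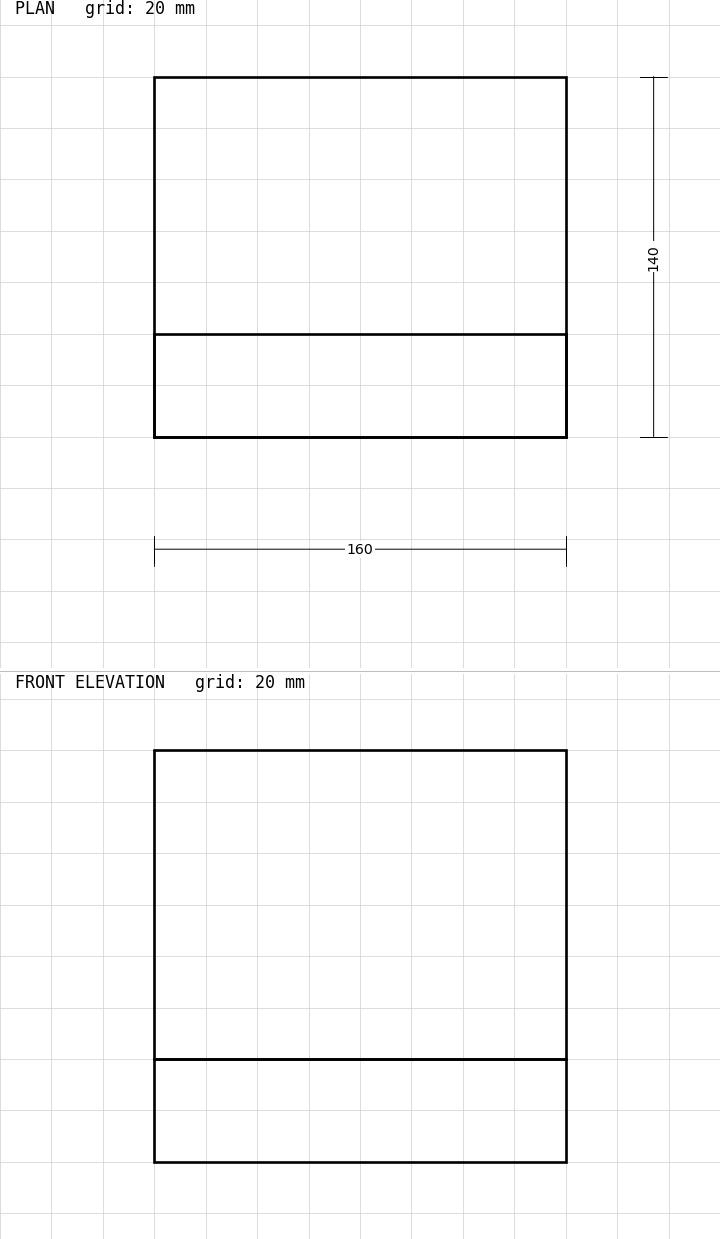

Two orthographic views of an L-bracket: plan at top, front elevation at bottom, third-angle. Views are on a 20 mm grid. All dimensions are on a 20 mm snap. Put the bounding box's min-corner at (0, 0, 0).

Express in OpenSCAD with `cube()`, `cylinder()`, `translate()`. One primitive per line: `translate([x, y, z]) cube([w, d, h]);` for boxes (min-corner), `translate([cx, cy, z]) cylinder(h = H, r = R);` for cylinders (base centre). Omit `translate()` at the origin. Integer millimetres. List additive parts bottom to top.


cube([160, 140, 40]);
translate([0, 0, 40]) cube([160, 40, 120]);


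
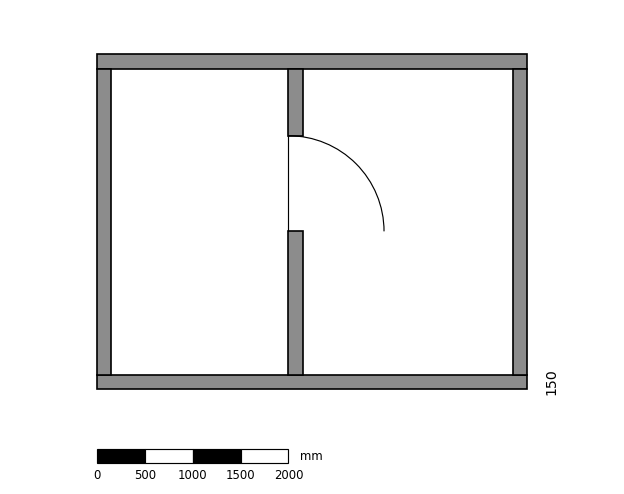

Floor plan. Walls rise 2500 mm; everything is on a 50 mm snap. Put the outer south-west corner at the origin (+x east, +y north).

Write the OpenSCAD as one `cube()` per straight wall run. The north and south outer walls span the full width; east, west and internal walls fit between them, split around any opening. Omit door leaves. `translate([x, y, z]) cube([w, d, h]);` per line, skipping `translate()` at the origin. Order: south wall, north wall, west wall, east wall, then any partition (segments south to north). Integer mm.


cube([4500, 150, 2500]);
translate([0, 3350, 0]) cube([4500, 150, 2500]);
translate([0, 150, 0]) cube([150, 3200, 2500]);
translate([4350, 150, 0]) cube([150, 3200, 2500]);
translate([2000, 150, 0]) cube([150, 1500, 2500]);
translate([2000, 2650, 0]) cube([150, 700, 2500]);


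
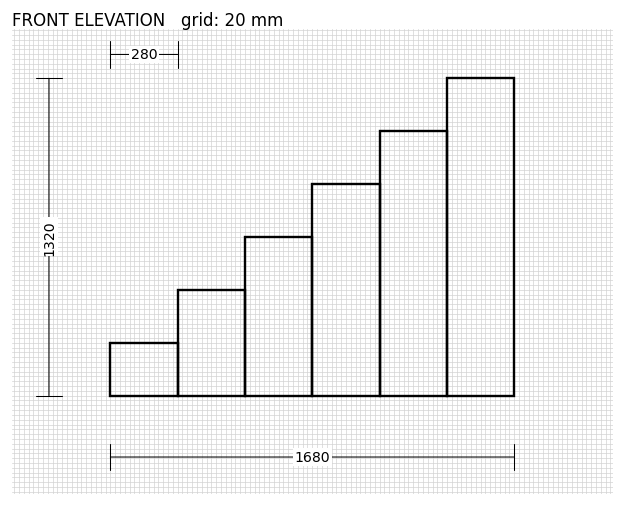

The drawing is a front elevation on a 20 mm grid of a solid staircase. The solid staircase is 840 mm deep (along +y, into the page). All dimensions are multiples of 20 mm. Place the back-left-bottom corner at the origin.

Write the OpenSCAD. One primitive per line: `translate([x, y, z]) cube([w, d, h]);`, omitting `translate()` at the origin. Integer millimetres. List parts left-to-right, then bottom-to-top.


cube([280, 840, 220]);
translate([280, 0, 0]) cube([280, 840, 440]);
translate([560, 0, 0]) cube([280, 840, 660]);
translate([840, 0, 0]) cube([280, 840, 880]);
translate([1120, 0, 0]) cube([280, 840, 1100]);
translate([1400, 0, 0]) cube([280, 840, 1320]);
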